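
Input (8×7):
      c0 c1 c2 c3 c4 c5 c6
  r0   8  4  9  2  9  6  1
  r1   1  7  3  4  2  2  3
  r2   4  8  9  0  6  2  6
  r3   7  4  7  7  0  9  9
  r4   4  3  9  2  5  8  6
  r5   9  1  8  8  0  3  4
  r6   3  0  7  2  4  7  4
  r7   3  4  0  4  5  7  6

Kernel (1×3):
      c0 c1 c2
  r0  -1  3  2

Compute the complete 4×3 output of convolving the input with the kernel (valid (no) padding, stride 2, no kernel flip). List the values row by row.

22 15 11
38 3 12
23 7 31
11 7 25

Output[0,0]: The receptive field on the input at this output position is [8 4 9]. Elementwise product with the kernel and sum: 8·-1 + 4·3 + 9·2.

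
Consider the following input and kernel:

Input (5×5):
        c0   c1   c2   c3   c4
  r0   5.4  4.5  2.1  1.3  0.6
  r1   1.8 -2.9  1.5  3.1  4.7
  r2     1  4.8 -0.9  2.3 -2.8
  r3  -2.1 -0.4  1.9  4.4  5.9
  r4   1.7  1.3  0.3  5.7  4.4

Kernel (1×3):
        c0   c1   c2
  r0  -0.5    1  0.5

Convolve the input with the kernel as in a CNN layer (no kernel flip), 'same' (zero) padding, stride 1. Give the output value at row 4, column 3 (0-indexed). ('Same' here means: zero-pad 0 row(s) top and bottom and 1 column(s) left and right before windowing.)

7.75

The receptive field on the zero-padded input at this output position is [0.3 5.7 4.4]. Elementwise product with the kernel and sum: 0.3·-0.5 + 5.7·1 + 4.4·0.5.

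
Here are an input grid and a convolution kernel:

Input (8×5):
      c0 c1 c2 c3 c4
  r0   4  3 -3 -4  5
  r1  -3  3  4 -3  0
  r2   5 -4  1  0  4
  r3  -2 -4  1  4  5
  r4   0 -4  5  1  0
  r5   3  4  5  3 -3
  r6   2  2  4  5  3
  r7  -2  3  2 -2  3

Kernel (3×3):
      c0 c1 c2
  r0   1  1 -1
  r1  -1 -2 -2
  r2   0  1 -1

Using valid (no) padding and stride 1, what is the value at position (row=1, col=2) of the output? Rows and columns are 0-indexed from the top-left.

The receptive field on the input at this output position is [4 -3 0 / 1 0 4 / 1 4 5]. Elementwise product with the kernel and sum: 4·1 + -3·1 + 0·-1 + 1·-1 + 0·-2 + 4·-2 + 4·1 + 5·-1.

-9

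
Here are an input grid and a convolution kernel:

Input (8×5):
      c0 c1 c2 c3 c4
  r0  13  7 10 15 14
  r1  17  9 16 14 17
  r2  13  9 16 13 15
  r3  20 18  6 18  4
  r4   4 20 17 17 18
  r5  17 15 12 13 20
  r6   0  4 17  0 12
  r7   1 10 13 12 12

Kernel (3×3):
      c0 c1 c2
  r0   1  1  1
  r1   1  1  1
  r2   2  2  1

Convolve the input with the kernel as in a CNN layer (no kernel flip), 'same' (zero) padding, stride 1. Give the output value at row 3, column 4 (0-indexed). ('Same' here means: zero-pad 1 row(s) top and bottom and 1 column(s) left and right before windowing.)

The receptive field on the zero-padded input at this output position is [13 15 0 / 18 4 0 / 17 18 0]. Elementwise product with the kernel and sum: 13·1 + 15·1 + 0·1 + 18·1 + 4·1 + 0·1 + 17·2 + 18·2 + 0·1.

120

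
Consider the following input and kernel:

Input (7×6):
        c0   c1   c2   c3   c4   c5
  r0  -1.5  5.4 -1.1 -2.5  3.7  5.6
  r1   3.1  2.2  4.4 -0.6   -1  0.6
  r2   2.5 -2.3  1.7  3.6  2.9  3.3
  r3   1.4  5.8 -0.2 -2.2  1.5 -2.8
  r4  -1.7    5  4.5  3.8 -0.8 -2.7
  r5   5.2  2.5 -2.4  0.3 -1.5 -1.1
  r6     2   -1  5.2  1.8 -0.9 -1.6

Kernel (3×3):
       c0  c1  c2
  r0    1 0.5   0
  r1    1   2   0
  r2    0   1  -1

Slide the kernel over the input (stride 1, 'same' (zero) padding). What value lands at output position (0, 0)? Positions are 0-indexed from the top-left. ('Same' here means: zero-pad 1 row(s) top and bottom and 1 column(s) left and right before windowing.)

The receptive field on the zero-padded input at this output position is [0 0 0 / 0 -1.5 5.4 / 0 3.1 2.2]. Elementwise product with the kernel and sum: 0·1 + 0·0.5 + 0·1 + -1.5·2 + 3.1·1 + 2.2·-1.

-2.1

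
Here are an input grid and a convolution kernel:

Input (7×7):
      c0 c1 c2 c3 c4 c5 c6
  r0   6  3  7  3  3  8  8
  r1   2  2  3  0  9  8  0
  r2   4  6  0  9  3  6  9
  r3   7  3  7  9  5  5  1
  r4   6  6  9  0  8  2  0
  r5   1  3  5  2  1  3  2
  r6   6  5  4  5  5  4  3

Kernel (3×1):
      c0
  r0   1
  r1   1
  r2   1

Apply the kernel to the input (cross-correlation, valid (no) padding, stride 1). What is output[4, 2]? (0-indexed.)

The receptive field on the input at this output position is [9 / 5 / 4]. Elementwise product with the kernel and sum: 9·1 + 5·1 + 4·1.

18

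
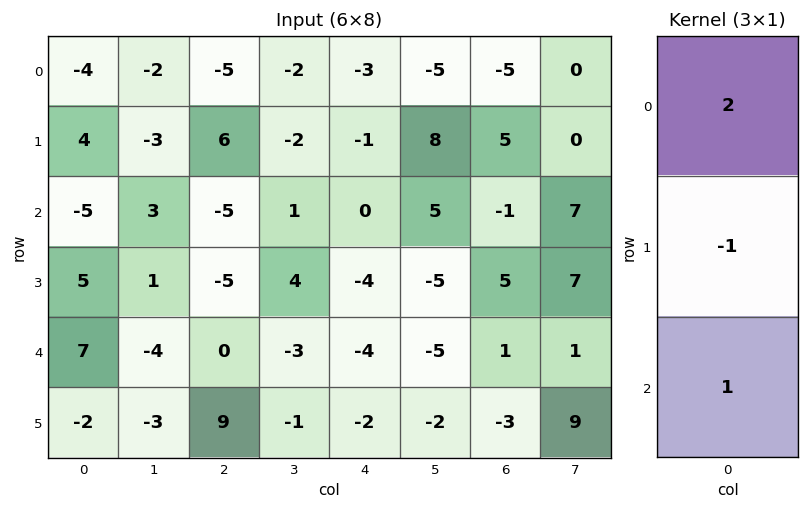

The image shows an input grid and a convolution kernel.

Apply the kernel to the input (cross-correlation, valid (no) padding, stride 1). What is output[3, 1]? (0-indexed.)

3

The receptive field on the input at this output position is [1 / -4 / -3]. Elementwise product with the kernel and sum: 1·2 + -4·-1 + -3·1.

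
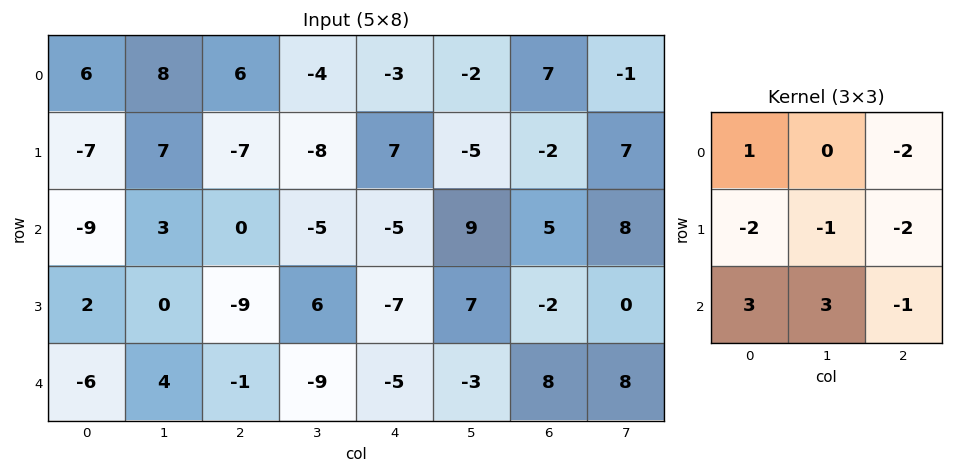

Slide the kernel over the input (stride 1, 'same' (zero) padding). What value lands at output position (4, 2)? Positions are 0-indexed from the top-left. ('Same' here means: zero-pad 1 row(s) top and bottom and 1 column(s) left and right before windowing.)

The receptive field on the zero-padded input at this output position is [0 -9 6 / 4 -1 -9 / 0 0 0]. Elementwise product with the kernel and sum: 0·1 + 6·-2 + 4·-2 + -1·-1 + -9·-2 + 0·3 + 0·3 + 0·-1.

-1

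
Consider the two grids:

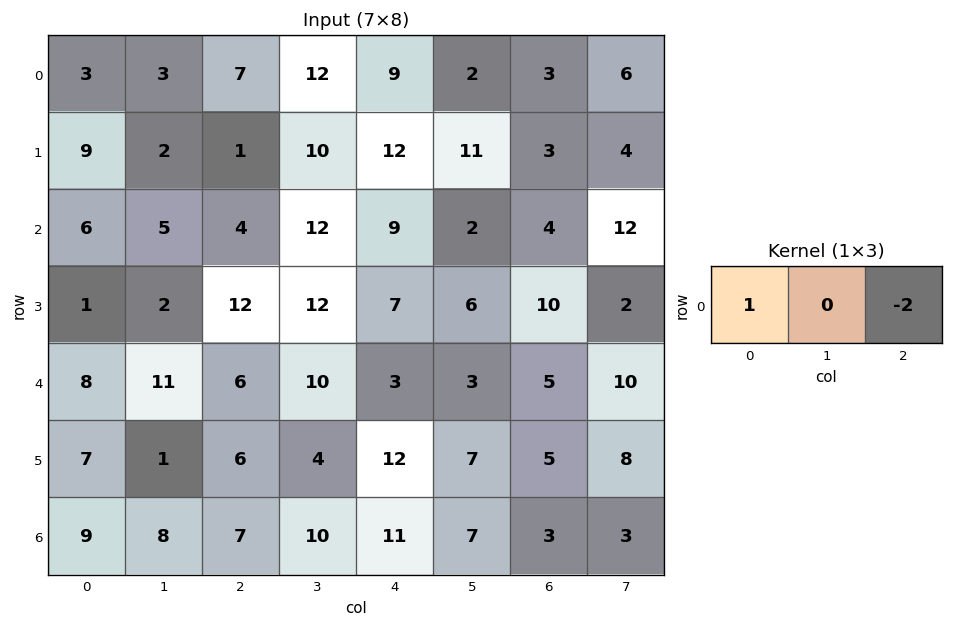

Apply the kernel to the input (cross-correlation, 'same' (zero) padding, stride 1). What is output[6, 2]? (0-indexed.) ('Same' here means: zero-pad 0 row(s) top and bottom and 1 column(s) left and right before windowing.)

The receptive field on the zero-padded input at this output position is [8 7 10]. Elementwise product with the kernel and sum: 8·1 + 10·-2.

-12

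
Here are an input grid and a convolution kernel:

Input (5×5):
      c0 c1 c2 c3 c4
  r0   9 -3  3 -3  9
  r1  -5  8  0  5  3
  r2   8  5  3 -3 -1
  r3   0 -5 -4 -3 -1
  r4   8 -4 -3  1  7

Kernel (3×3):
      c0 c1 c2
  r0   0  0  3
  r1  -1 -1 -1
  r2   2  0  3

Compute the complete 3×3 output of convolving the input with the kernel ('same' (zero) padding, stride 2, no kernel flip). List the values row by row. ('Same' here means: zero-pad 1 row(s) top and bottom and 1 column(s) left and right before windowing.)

Output[0,0]: The receptive field on the zero-padded input at this output position is [0 0 0 / 0 9 -3 / 0 -5 8]. Elementwise product with the kernel and sum: 0·3 + 0·-1 + 9·-1 + -3·-1 + 0·2 + 8·3.

18 34 4
-4 -9 -2
-19 -3 -8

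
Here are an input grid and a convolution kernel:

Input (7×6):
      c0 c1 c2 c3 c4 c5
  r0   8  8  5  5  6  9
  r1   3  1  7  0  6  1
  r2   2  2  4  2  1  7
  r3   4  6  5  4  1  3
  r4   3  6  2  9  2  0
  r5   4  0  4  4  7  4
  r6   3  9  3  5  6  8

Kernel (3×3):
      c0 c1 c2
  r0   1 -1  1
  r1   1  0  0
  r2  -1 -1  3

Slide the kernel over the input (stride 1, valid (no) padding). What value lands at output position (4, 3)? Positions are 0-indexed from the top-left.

24

The receptive field on the input at this output position is [9 2 0 / 4 7 4 / 5 6 8]. Elementwise product with the kernel and sum: 9·1 + 2·-1 + 0·1 + 4·1 + 5·-1 + 6·-1 + 8·3.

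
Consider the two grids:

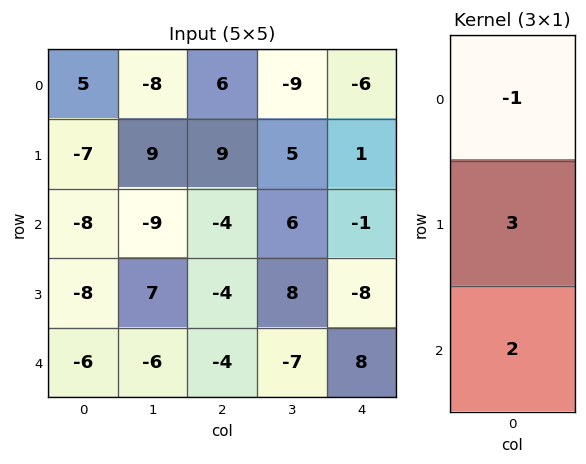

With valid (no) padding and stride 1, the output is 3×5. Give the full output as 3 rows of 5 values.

-42 17 13 36 7
-33 -22 -29 29 -20
-28 18 -16 4 -7

Output[0,0]: The receptive field on the input at this output position is [5 / -7 / -8]. Elementwise product with the kernel and sum: 5·-1 + -7·3 + -8·2.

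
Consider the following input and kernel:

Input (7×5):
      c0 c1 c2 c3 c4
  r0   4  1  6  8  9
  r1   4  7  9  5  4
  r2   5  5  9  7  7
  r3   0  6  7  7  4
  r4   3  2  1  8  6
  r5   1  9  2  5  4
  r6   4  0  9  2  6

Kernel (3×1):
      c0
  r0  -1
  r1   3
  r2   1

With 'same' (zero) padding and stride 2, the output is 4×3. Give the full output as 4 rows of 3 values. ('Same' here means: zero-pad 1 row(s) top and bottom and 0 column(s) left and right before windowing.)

Output[0,0]: The receptive field on the zero-padded input at this output position is [0 / 4 / 4]. Elementwise product with the kernel and sum: 0·-1 + 4·3 + 4·1.
Output[0,1]: The receptive field on the zero-padded input at this output position is [0 / 6 / 9]. Elementwise product with the kernel and sum: 0·-1 + 6·3 + 9·1.

16 27 31
11 25 21
10 -2 18
11 25 14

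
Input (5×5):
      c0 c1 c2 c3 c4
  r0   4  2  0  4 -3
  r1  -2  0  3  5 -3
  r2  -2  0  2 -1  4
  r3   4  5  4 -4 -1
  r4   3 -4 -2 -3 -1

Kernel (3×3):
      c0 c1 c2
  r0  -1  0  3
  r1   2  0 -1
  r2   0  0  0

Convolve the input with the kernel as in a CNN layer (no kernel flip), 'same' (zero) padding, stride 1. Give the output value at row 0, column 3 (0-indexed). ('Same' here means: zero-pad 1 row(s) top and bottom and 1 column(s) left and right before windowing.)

3

The receptive field on the zero-padded input at this output position is [0 0 0 / 0 4 -3 / 3 5 -3]. Elementwise product with the kernel and sum: 0·-1 + 0·3 + 0·2 + -3·-1.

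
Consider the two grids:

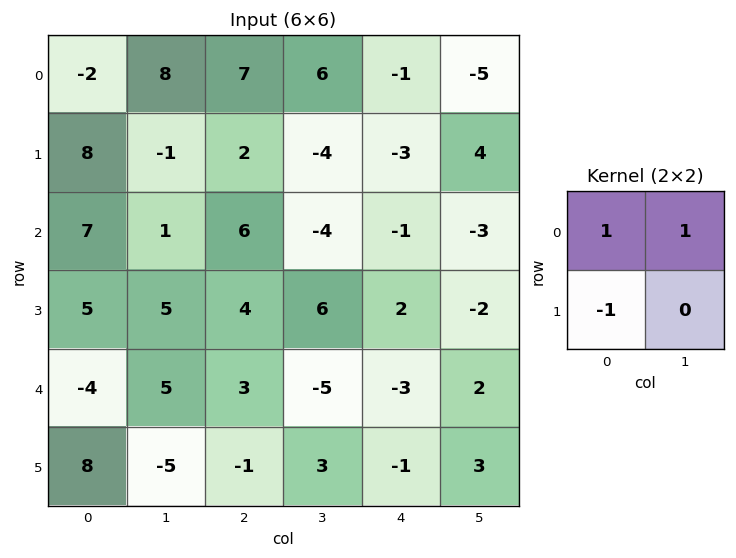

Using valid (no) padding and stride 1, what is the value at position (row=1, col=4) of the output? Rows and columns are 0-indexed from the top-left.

The receptive field on the input at this output position is [-3 4 / -1 -3]. Elementwise product with the kernel and sum: -3·1 + 4·1 + -1·-1.

2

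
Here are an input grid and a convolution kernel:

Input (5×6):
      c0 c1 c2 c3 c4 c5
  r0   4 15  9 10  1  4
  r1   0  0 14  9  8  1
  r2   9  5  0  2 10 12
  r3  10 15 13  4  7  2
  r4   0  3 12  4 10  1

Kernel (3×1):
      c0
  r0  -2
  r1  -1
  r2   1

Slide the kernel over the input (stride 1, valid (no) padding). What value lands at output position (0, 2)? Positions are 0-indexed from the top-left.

The receptive field on the input at this output position is [9 / 14 / 0]. Elementwise product with the kernel and sum: 9·-2 + 14·-1 + 0·1.

-32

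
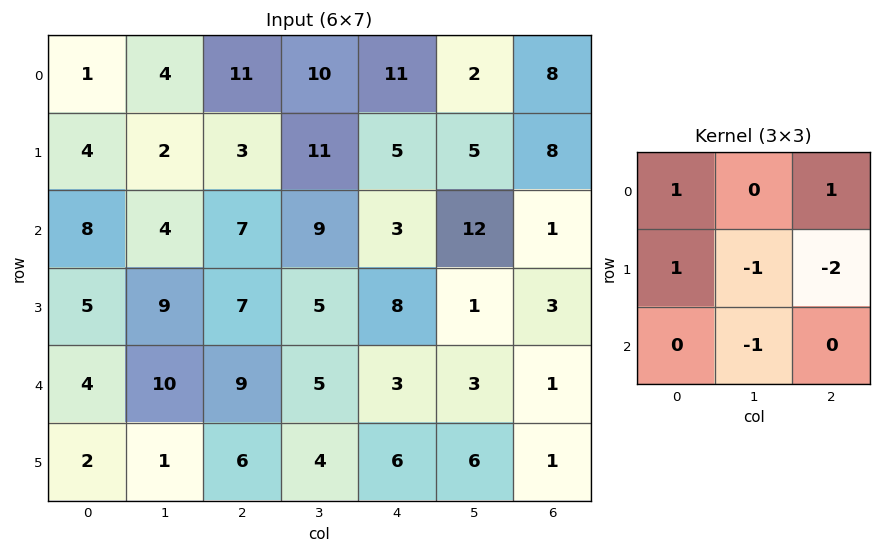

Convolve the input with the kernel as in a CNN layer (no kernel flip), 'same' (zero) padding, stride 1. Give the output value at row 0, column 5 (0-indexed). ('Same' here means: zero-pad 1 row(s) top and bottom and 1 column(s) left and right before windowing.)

-12

The receptive field on the zero-padded input at this output position is [0 0 0 / 11 2 8 / 5 5 8]. Elementwise product with the kernel and sum: 0·1 + 0·1 + 11·1 + 2·-1 + 8·-2 + 5·-1.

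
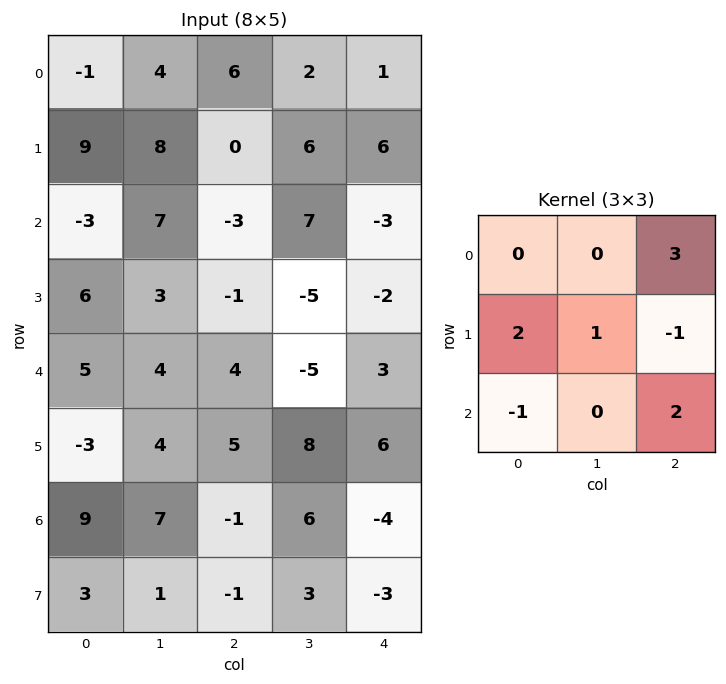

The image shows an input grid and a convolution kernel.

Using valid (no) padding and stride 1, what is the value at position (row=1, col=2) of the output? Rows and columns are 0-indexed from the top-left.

The receptive field on the input at this output position is [0 6 6 / -3 7 -3 / -1 -5 -2]. Elementwise product with the kernel and sum: 6·3 + -3·2 + 7·1 + -3·-1 + -1·-1 + -2·2.

19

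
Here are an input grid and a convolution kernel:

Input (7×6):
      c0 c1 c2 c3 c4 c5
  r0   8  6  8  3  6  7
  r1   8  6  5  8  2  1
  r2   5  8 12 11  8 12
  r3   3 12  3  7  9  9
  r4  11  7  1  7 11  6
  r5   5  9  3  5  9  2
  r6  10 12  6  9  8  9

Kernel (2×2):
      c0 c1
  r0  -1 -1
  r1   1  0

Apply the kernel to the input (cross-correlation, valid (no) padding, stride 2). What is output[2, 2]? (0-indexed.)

The receptive field on the input at this output position is [11 6 / 9 2]. Elementwise product with the kernel and sum: 11·-1 + 6·-1 + 9·1.

-8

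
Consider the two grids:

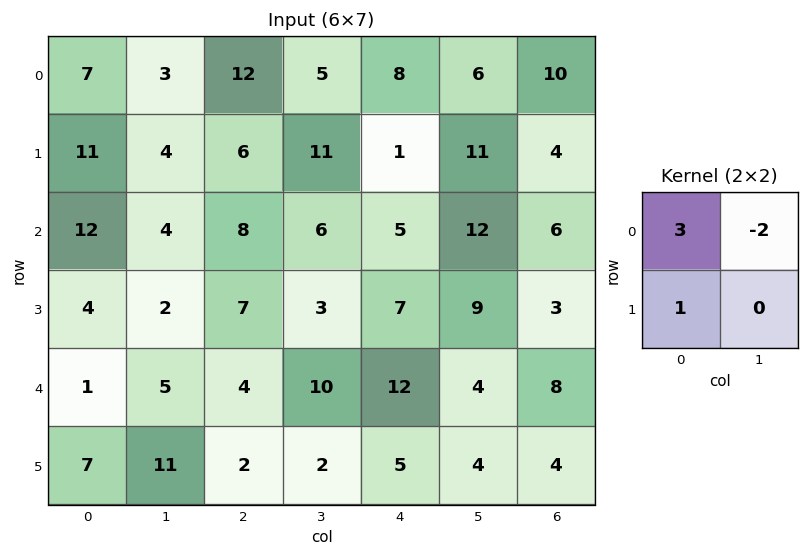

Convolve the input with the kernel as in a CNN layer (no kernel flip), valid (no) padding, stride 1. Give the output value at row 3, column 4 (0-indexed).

The receptive field on the input at this output position is [7 9 / 12 4]. Elementwise product with the kernel and sum: 7·3 + 9·-2 + 12·1.

15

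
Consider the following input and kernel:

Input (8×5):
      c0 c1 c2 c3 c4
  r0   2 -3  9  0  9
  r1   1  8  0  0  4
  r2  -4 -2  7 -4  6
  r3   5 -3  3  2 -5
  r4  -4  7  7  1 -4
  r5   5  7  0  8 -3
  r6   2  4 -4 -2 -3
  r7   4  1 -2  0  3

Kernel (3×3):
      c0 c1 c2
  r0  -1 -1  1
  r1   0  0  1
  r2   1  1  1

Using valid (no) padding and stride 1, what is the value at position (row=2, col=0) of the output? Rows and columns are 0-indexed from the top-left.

26

The receptive field on the input at this output position is [-4 -2 7 / 5 -3 3 / -4 7 7]. Elementwise product with the kernel and sum: -4·-1 + -2·-1 + 7·1 + 3·1 + -4·1 + 7·1 + 7·1.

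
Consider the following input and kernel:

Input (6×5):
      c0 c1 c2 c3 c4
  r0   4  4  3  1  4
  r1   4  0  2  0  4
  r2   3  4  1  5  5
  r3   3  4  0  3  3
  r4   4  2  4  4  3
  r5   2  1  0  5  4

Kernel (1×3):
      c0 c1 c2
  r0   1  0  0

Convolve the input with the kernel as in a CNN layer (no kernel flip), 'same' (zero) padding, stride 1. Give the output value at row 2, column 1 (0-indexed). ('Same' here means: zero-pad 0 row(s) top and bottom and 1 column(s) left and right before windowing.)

3

The receptive field on the zero-padded input at this output position is [3 4 1]. Elementwise product with the kernel and sum: 3·1.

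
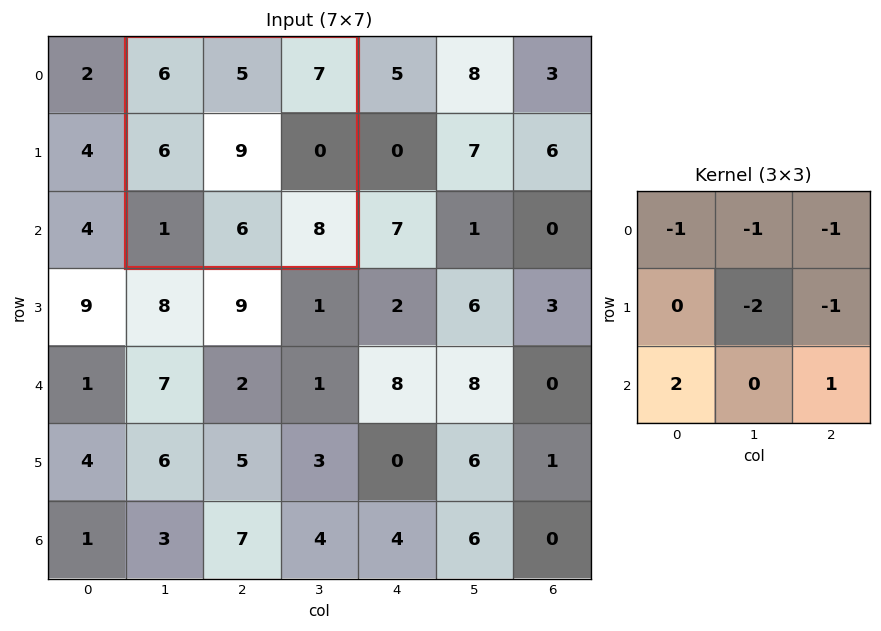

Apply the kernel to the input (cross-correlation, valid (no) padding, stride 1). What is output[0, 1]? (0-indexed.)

The receptive field on the input at this output position is [6 5 7 / 6 9 0 / 1 6 8]. Elementwise product with the kernel and sum: 6·-1 + 5·-1 + 7·-1 + 9·-2 + 0·-1 + 1·2 + 8·1.

-26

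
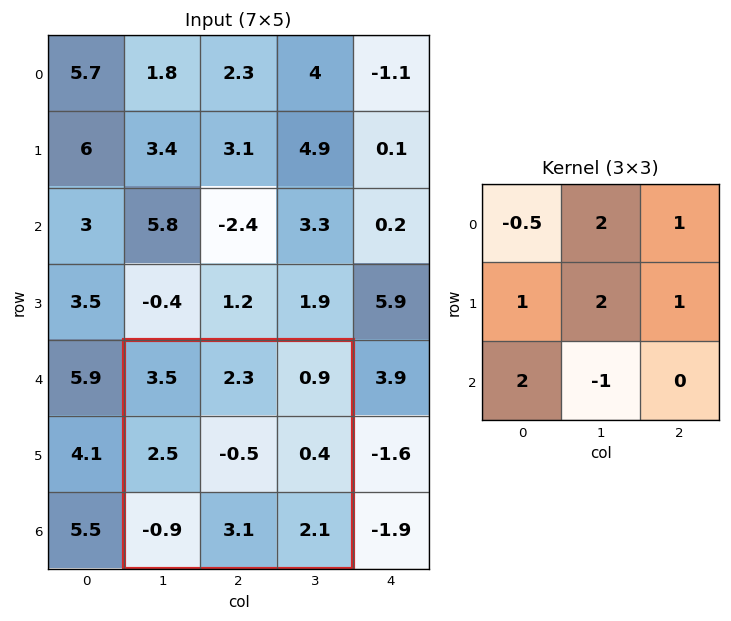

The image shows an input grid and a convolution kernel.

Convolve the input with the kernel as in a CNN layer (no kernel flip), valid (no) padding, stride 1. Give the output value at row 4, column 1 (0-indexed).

0.75

The receptive field on the input at this output position is [3.5 2.3 0.9 / 2.5 -0.5 0.4 / -0.9 3.1 2.1]. Elementwise product with the kernel and sum: 3.5·-0.5 + 2.3·2 + 0.9·1 + 2.5·1 + -0.5·2 + 0.4·1 + -0.9·2 + 3.1·-1.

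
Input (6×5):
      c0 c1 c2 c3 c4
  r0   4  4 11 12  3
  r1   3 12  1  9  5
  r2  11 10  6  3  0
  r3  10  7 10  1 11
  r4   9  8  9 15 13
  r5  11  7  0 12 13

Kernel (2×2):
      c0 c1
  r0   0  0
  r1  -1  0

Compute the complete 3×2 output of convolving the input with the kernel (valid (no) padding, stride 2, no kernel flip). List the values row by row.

-3 -1
-10 -10
-11 0

Output[0,0]: The receptive field on the input at this output position is [4 4 / 3 12]. Elementwise product with the kernel and sum: 3·-1.
Output[0,1]: The receptive field on the input at this output position is [11 12 / 1 9]. Elementwise product with the kernel and sum: 1·-1.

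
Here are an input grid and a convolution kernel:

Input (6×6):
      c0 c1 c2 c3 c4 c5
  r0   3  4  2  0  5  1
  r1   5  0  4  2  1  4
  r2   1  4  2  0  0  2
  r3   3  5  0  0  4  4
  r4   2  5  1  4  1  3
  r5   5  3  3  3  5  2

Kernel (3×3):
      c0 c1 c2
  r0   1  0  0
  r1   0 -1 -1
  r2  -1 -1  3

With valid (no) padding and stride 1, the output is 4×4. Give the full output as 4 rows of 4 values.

Output[0,0]: The receptive field on the input at this output position is [3 4 2 / 5 0 4 / 1 4 2]. Elementwise product with the kernel and sum: 3·1 + 0·-1 + 4·-1 + 1·-1 + 4·-1 + 2·3.
Output[0,1]: The receptive field on the input at this output position is [4 2 0 / 0 4 2 / 4 2 0]. Elementwise product with the kernel and sum: 4·1 + 4·-1 + 2·-1 + 4·-1 + 2·-1 + 0·3.

0 -8 -3 1
-9 -7 16 8
-8 10 -4 -4
-2 3 4 -6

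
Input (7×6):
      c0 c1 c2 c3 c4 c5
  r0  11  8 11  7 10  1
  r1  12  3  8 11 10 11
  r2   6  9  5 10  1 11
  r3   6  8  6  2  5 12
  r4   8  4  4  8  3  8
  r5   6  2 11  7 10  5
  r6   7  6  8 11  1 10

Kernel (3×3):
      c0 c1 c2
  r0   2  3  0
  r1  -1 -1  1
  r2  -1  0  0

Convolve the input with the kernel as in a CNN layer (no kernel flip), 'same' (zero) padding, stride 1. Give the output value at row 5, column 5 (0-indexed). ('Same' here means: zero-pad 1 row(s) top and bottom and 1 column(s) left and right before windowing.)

14

The receptive field on the zero-padded input at this output position is [3 8 0 / 10 5 0 / 1 10 0]. Elementwise product with the kernel and sum: 3·2 + 8·3 + 10·-1 + 5·-1 + 0·1 + 1·-1.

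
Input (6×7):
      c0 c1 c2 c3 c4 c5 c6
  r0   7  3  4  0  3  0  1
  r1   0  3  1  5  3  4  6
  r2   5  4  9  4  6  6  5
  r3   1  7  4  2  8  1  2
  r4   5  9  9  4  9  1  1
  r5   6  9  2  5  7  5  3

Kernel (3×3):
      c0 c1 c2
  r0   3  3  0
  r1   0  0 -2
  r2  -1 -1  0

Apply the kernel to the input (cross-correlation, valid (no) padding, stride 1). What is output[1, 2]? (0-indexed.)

0

The receptive field on the input at this output position is [1 5 3 / 9 4 6 / 4 2 8]. Elementwise product with the kernel and sum: 1·3 + 5·3 + 6·-2 + 4·-1 + 2·-1.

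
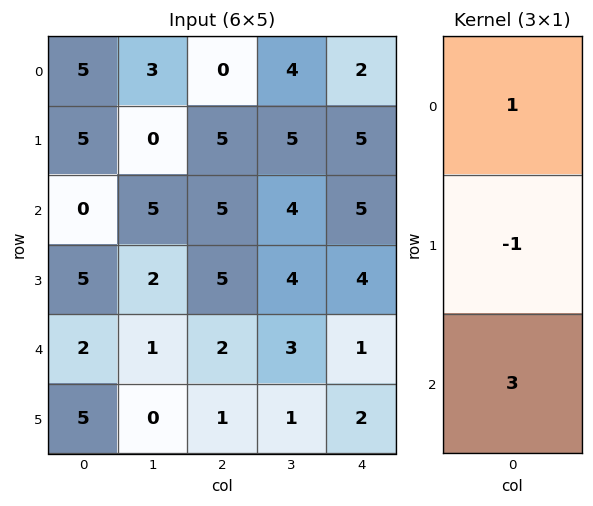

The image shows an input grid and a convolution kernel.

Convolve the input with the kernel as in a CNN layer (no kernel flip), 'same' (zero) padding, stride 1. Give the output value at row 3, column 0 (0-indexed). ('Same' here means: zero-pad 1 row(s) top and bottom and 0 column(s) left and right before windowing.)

The receptive field on the zero-padded input at this output position is [0 / 5 / 2]. Elementwise product with the kernel and sum: 0·1 + 5·-1 + 2·3.

1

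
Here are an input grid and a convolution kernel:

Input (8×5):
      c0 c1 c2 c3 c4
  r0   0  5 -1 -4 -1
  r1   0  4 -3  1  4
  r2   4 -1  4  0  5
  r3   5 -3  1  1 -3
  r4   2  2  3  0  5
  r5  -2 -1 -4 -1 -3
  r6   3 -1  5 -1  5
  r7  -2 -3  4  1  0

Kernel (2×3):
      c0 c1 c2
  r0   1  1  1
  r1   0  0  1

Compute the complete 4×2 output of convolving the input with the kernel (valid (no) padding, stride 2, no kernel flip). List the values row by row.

Output[0,0]: The receptive field on the input at this output position is [0 5 -1 / 0 4 -3]. Elementwise product with the kernel and sum: 0·1 + 5·1 + -1·1 + -3·1.
Output[0,1]: The receptive field on the input at this output position is [-1 -4 -1 / -3 1 4]. Elementwise product with the kernel and sum: -1·1 + -4·1 + -1·1 + 4·1.

1 -2
8 6
3 5
11 9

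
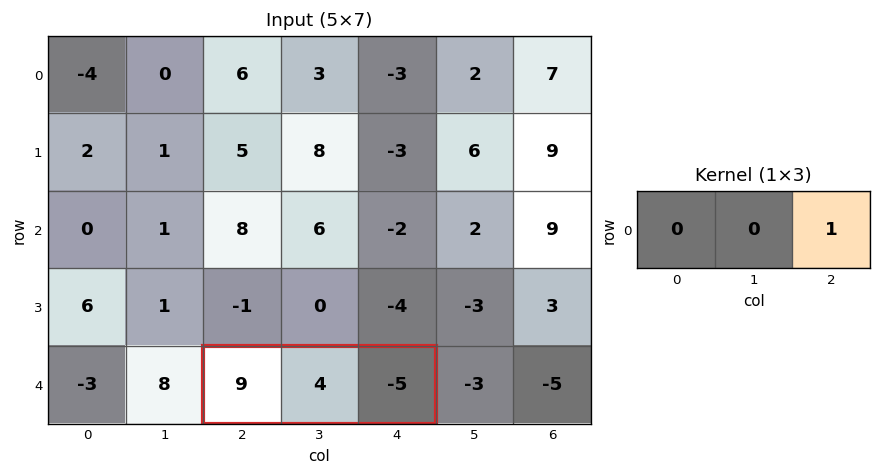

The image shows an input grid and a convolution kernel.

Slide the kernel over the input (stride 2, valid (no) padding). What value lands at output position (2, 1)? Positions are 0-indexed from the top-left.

The receptive field on the input at this output position is [9 4 -5]. Elementwise product with the kernel and sum: -5·1.

-5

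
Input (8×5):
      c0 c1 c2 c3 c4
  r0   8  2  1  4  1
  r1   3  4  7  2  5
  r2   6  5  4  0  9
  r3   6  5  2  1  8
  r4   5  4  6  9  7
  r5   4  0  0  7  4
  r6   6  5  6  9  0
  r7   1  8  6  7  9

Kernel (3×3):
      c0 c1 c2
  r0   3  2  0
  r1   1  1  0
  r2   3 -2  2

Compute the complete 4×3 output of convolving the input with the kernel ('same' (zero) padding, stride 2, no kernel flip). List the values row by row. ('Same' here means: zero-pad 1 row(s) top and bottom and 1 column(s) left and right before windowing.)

Output[0,0]: The receptive field on the zero-padded input at this output position is [0 0 0 / 0 8 2 / 0 3 4]. Elementwise product with the kernel and sum: 0·3 + 0·2 + 0·1 + 8·1 + 0·3 + 3·-2 + 4·2.

10 5 1
10 48 12
9 43 48
28 37 41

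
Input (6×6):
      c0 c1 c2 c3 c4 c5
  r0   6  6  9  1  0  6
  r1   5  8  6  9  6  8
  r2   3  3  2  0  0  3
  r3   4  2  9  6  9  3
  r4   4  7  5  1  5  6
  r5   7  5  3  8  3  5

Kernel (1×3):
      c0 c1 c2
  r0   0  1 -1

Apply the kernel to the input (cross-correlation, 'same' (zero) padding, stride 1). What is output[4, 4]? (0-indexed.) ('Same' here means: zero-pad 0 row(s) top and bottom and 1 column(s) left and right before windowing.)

-1

The receptive field on the zero-padded input at this output position is [1 5 6]. Elementwise product with the kernel and sum: 5·1 + 6·-1.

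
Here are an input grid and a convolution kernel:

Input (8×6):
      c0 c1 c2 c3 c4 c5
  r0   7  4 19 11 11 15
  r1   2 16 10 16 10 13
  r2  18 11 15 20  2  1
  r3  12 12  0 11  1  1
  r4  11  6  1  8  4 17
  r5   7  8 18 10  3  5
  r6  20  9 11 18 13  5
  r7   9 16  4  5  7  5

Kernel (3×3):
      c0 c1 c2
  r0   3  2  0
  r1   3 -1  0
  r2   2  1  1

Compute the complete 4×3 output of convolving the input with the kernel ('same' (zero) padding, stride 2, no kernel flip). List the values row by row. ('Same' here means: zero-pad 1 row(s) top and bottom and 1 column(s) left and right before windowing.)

Output[0,0]: The receptive field on the zero-padded input at this output position is [0 0 0 / 0 7 4 / 0 2 16]. Elementwise product with the kernel and sum: 0·3 + 0·2 + 0·3 + 7·-1 + 0·2 + 2·1 + 16·1.

11 51 77
10 121 150
28 97 83
19 117 99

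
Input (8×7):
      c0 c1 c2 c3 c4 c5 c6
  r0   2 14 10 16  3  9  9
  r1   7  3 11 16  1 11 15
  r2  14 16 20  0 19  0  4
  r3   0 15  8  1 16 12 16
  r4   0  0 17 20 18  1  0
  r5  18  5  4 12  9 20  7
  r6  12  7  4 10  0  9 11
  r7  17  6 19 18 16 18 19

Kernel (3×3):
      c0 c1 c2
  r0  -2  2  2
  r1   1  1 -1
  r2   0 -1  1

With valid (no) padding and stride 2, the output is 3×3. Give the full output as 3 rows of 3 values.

47 63 31
68 -11 -19
50 39 -10

Output[0,0]: The receptive field on the input at this output position is [2 14 10 / 7 3 11 / 14 16 20]. Elementwise product with the kernel and sum: 2·-2 + 14·2 + 10·2 + 7·1 + 3·1 + 11·-1 + 16·-1 + 20·1.
Output[0,1]: The receptive field on the input at this output position is [10 16 3 / 11 16 1 / 20 0 19]. Elementwise product with the kernel and sum: 10·-2 + 16·2 + 3·2 + 11·1 + 16·1 + 1·-1 + 0·-1 + 19·1.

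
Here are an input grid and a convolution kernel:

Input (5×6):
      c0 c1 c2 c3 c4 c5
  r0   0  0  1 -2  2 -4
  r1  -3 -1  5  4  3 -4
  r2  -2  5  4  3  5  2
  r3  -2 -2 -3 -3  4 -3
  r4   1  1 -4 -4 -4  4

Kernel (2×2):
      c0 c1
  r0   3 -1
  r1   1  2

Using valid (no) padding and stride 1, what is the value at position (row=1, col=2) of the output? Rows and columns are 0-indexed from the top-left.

21

The receptive field on the input at this output position is [5 4 / 4 3]. Elementwise product with the kernel and sum: 5·3 + 4·-1 + 4·1 + 3·2.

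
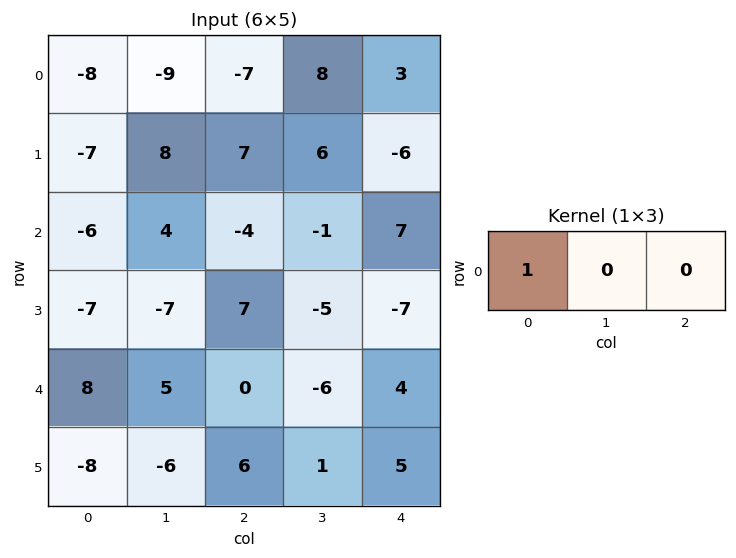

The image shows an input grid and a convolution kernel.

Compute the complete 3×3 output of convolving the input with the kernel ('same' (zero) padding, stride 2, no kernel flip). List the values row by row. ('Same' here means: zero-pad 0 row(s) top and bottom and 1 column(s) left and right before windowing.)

Output[0,0]: The receptive field on the zero-padded input at this output position is [0 -8 -9]. Elementwise product with the kernel and sum: 0·1.
Output[0,1]: The receptive field on the zero-padded input at this output position is [-9 -7 8]. Elementwise product with the kernel and sum: -9·1.

0 -9 8
0 4 -1
0 5 -6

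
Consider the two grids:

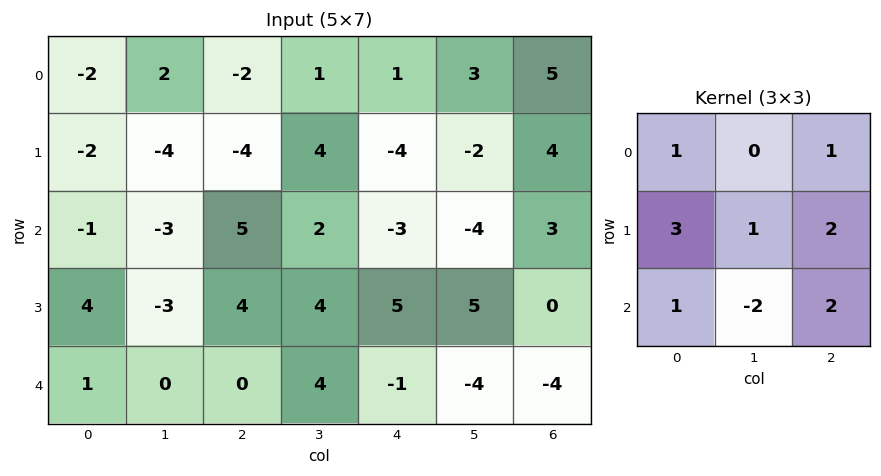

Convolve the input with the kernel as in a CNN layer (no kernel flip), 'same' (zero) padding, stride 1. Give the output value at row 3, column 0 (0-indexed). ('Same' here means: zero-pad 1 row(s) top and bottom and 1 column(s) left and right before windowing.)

-7

The receptive field on the zero-padded input at this output position is [0 -1 -3 / 0 4 -3 / 0 1 0]. Elementwise product with the kernel and sum: 0·1 + -3·1 + 0·3 + 4·1 + -3·2 + 0·1 + 1·-2 + 0·2.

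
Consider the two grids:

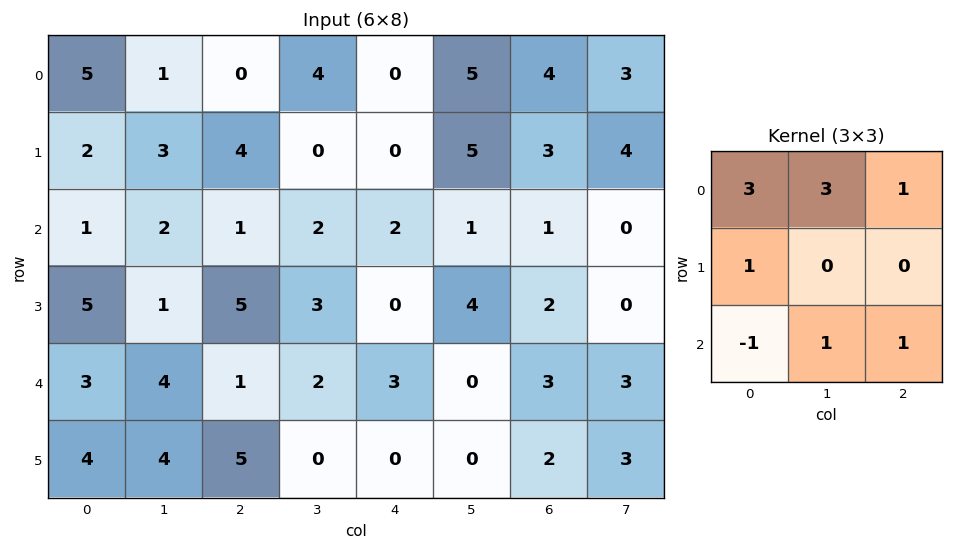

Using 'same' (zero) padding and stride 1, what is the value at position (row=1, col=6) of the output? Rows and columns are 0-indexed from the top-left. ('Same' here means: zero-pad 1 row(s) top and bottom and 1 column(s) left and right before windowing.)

35

The receptive field on the zero-padded input at this output position is [5 4 3 / 5 3 4 / 1 1 0]. Elementwise product with the kernel and sum: 5·3 + 4·3 + 3·1 + 5·1 + 1·-1 + 1·1 + 0·1.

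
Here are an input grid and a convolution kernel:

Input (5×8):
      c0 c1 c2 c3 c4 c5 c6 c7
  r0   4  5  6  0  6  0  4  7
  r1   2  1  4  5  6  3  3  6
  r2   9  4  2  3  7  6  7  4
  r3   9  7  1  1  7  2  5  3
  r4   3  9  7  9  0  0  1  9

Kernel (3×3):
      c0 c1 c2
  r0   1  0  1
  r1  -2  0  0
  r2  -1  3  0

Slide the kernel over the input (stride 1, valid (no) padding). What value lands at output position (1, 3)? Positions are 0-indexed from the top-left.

The receptive field on the input at this output position is [5 6 3 / 3 7 6 / 1 7 2]. Elementwise product with the kernel and sum: 5·1 + 3·1 + 3·-2 + 1·-1 + 7·3.

22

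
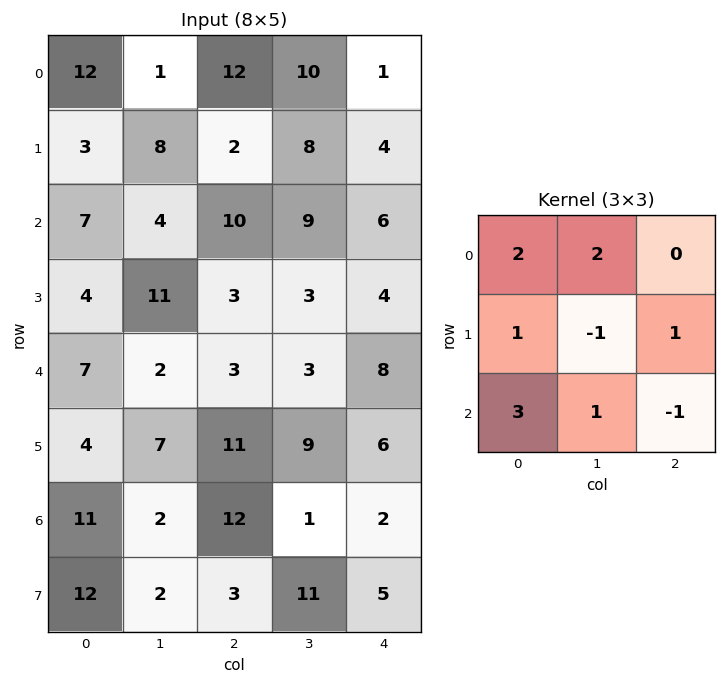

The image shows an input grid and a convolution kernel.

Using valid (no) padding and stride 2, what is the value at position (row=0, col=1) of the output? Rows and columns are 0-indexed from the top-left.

75

The receptive field on the input at this output position is [12 10 1 / 2 8 4 / 10 9 6]. Elementwise product with the kernel and sum: 12·2 + 10·2 + 2·1 + 8·-1 + 4·1 + 10·3 + 9·1 + 6·-1.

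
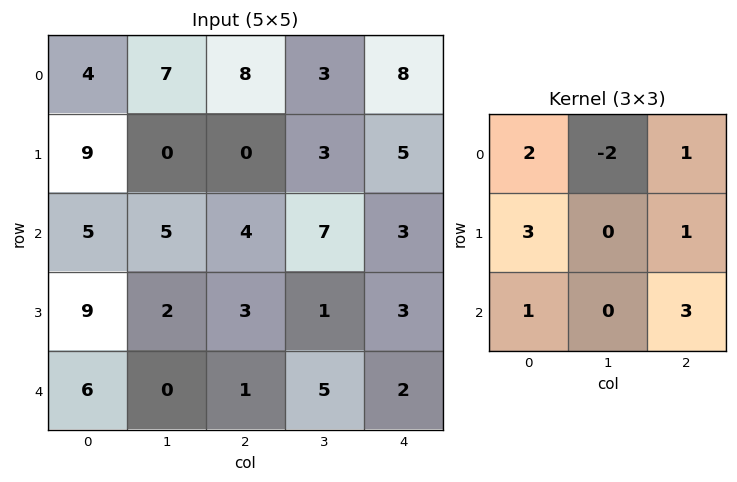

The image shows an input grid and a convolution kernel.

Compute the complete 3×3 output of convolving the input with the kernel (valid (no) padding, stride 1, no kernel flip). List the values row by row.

Output[0,0]: The receptive field on the input at this output position is [4 7 8 / 9 0 0 / 5 5 4]. Elementwise product with the kernel and sum: 4·2 + 7·-2 + 8·1 + 9·3 + 0·1 + 5·1 + 4·3.

46 30 36
55 30 26
43 31 16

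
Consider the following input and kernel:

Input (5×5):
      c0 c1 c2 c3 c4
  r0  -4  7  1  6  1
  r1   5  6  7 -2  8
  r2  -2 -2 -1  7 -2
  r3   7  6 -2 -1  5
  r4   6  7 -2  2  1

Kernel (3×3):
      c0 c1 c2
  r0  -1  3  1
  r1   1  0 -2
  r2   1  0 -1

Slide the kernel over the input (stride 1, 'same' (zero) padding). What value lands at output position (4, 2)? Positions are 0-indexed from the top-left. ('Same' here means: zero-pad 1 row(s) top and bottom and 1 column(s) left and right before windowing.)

-10

The receptive field on the zero-padded input at this output position is [6 -2 -1 / 7 -2 2 / 0 0 0]. Elementwise product with the kernel and sum: 6·-1 + -2·3 + -1·1 + 7·1 + 2·-2 + 0·1 + 0·-1.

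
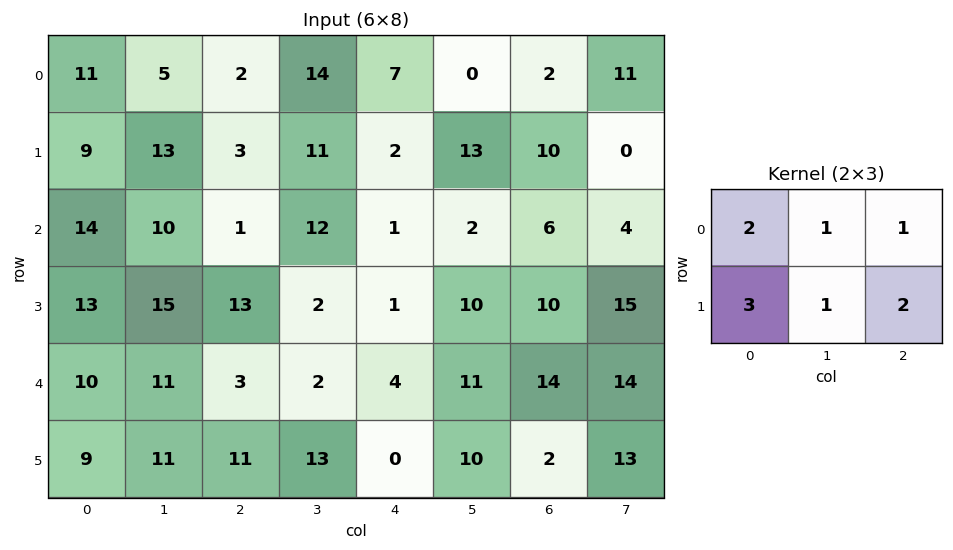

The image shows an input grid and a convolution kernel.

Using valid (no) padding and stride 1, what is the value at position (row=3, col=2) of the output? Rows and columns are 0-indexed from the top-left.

The receptive field on the input at this output position is [13 2 1 / 3 2 4]. Elementwise product with the kernel and sum: 13·2 + 2·1 + 1·1 + 3·3 + 2·1 + 4·2.

48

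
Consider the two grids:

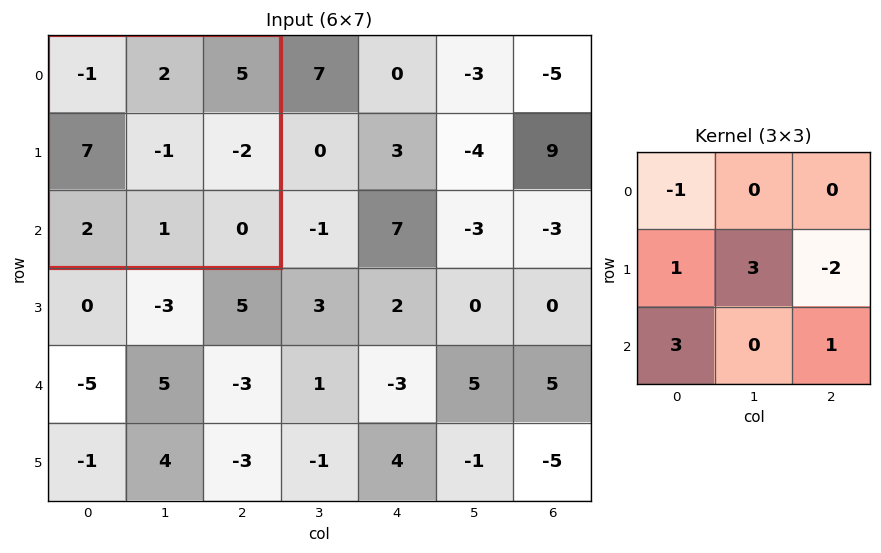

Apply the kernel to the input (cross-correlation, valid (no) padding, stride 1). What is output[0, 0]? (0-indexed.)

15

The receptive field on the input at this output position is [-1 2 5 / 7 -1 -2 / 2 1 0]. Elementwise product with the kernel and sum: -1·-1 + 7·1 + -1·3 + -2·-2 + 2·3 + 0·1.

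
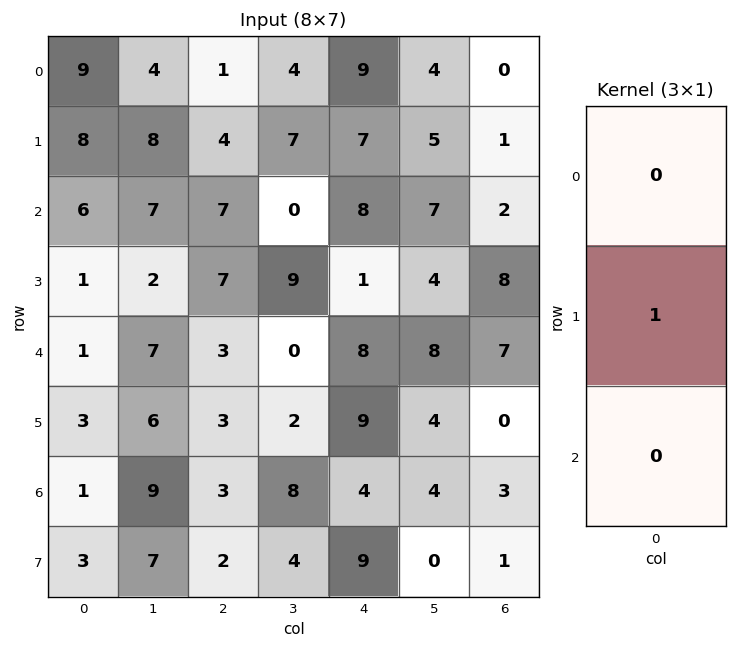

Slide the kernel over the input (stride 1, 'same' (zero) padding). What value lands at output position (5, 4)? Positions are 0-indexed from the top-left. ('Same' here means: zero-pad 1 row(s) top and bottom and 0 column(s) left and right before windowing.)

9

The receptive field on the zero-padded input at this output position is [8 / 9 / 4]. Elementwise product with the kernel and sum: 9·1.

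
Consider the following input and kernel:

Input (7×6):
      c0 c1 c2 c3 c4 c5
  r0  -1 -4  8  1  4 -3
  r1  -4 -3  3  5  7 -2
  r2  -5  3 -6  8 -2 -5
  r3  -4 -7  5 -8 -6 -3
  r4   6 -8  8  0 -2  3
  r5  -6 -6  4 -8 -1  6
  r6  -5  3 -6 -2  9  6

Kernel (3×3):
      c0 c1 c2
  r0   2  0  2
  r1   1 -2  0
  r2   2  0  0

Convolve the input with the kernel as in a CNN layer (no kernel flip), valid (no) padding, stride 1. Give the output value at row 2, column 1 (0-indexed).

The receptive field on the input at this output position is [3 -6 8 / -7 5 -8 / -8 8 0]. Elementwise product with the kernel and sum: 3·2 + 8·2 + -7·1 + 5·-2 + -8·2.

-11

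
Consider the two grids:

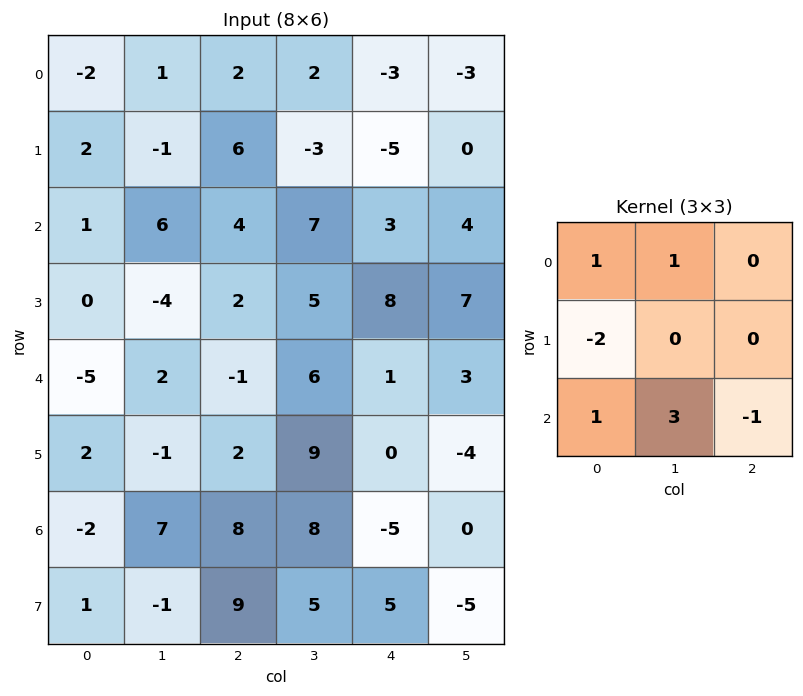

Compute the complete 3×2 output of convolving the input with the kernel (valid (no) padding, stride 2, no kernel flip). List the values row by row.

10 14
9 23
4 38

Output[0,0]: The receptive field on the input at this output position is [-2 1 2 / 2 -1 6 / 1 6 4]. Elementwise product with the kernel and sum: -2·1 + 1·1 + 2·-2 + 1·1 + 6·3 + 4·-1.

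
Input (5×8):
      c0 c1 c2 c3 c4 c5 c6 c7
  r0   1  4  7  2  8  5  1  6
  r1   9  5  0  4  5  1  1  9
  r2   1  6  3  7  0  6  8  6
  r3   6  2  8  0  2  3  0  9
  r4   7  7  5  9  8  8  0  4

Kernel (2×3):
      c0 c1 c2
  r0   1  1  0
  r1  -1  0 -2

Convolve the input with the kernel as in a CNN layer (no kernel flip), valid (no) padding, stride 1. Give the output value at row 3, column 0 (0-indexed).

-9

The receptive field on the input at this output position is [6 2 8 / 7 7 5]. Elementwise product with the kernel and sum: 6·1 + 2·1 + 7·-1 + 5·-2.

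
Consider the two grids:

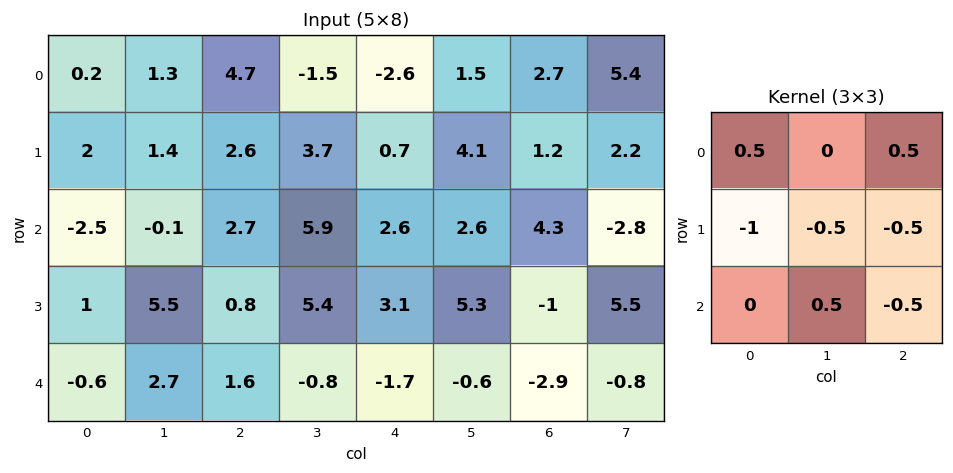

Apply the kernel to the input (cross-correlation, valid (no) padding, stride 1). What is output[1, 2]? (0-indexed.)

The receptive field on the input at this output position is [2.6 3.7 0.7 / 2.7 5.9 2.6 / 0.8 5.4 3.1]. Elementwise product with the kernel and sum: 2.6·0.5 + 0.7·0.5 + 2.7·-1 + 5.9·-0.5 + 2.6·-0.5 + 5.4·0.5 + 3.1·-0.5.

-4.15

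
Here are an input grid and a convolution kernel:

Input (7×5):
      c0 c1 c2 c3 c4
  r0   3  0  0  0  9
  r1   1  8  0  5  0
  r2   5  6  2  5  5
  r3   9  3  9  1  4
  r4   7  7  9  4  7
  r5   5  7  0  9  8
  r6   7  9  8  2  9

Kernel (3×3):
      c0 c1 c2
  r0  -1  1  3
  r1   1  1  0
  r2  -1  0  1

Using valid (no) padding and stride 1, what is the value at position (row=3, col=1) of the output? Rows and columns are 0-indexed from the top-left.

The receptive field on the input at this output position is [3 9 1 / 7 9 4 / 7 0 9]. Elementwise product with the kernel and sum: 3·-1 + 9·1 + 1·3 + 7·1 + 9·1 + 7·-1 + 9·1.

27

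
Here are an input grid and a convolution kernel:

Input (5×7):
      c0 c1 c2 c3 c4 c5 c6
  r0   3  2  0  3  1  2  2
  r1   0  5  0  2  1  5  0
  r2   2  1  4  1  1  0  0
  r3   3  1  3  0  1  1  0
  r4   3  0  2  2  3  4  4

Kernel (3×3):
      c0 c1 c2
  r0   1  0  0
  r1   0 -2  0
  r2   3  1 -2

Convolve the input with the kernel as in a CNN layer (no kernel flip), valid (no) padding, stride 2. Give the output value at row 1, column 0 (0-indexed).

The receptive field on the input at this output position is [2 1 4 / 3 1 3 / 3 0 2]. Elementwise product with the kernel and sum: 2·1 + 1·-2 + 3·3 + 0·1 + 2·-2.

5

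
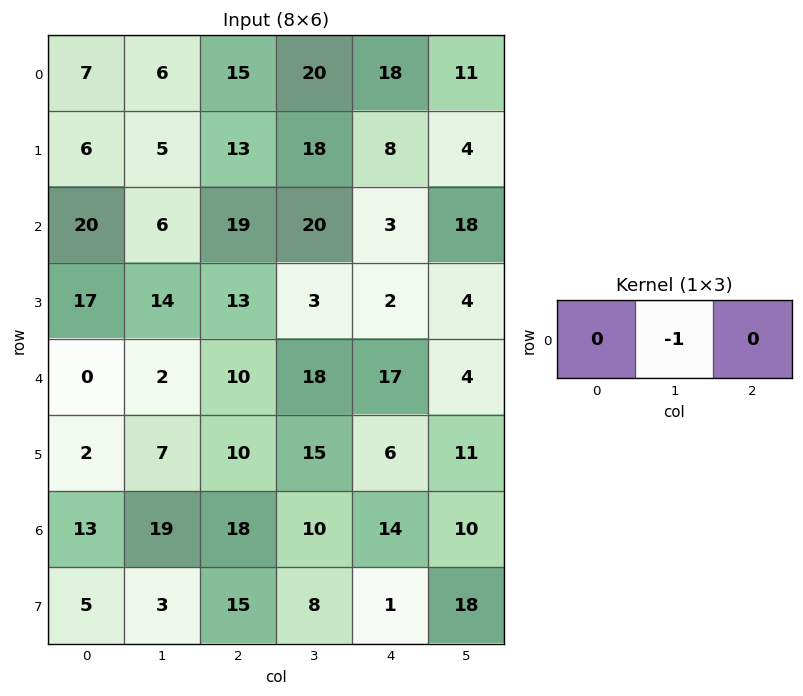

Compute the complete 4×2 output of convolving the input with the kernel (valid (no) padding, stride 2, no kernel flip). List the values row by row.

Output[0,0]: The receptive field on the input at this output position is [7 6 15]. Elementwise product with the kernel and sum: 6·-1.

-6 -20
-6 -20
-2 -18
-19 -10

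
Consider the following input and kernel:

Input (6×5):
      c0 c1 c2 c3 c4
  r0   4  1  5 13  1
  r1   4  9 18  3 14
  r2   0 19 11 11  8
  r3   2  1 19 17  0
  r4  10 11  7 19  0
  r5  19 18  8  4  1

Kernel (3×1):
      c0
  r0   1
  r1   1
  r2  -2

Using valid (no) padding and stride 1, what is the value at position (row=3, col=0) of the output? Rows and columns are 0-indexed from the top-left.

-26

The receptive field on the input at this output position is [2 / 10 / 19]. Elementwise product with the kernel and sum: 2·1 + 10·1 + 19·-2.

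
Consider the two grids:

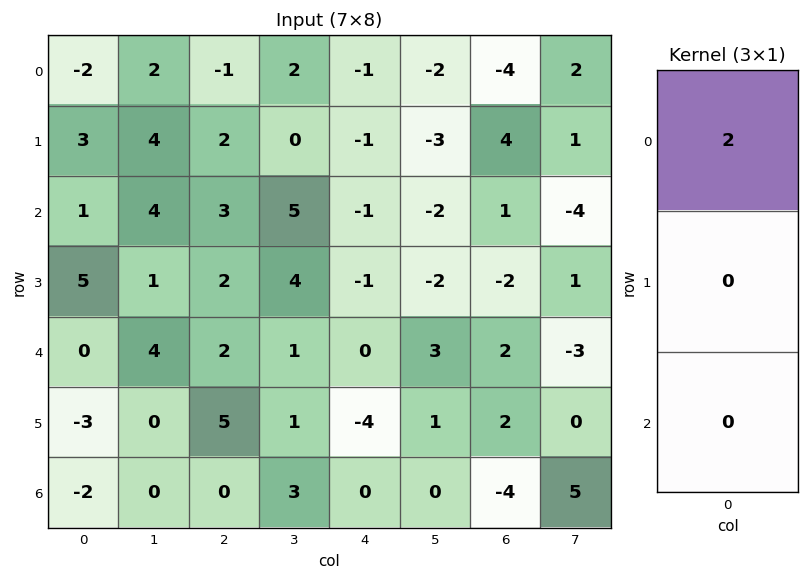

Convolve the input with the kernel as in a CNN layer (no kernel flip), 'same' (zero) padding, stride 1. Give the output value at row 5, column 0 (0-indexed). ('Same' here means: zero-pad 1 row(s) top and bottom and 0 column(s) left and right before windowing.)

The receptive field on the zero-padded input at this output position is [0 / -3 / -2]. Elementwise product with the kernel and sum: 0·2.

0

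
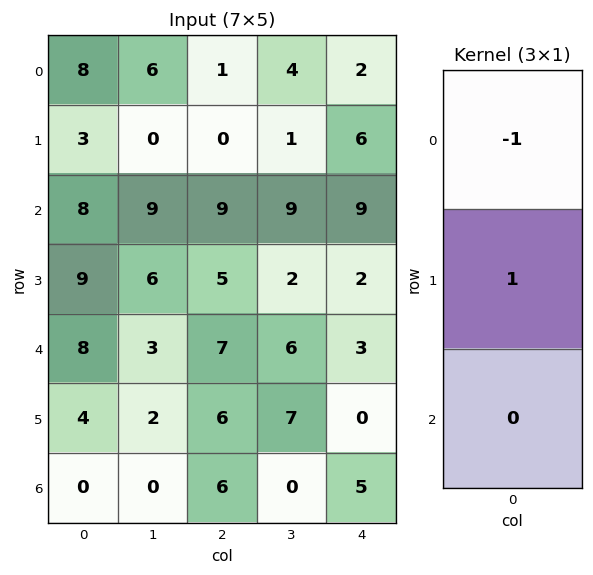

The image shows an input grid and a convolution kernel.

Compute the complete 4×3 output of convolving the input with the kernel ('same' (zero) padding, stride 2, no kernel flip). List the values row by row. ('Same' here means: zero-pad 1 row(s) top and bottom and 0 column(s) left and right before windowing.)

8 1 2
5 9 3
-1 2 1
-4 0 5

Output[0,0]: The receptive field on the zero-padded input at this output position is [0 / 8 / 3]. Elementwise product with the kernel and sum: 0·-1 + 8·1.
Output[0,1]: The receptive field on the zero-padded input at this output position is [0 / 1 / 0]. Elementwise product with the kernel and sum: 0·-1 + 1·1.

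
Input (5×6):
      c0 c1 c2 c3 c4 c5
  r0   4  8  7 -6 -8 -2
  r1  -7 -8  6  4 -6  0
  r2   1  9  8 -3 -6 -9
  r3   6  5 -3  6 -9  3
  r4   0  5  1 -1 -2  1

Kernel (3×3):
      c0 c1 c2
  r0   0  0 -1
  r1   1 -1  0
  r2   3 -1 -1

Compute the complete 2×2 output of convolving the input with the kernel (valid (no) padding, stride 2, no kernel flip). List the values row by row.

-20 43
-13 3

Output[0,0]: The receptive field on the input at this output position is [4 8 7 / -7 -8 6 / 1 9 8]. Elementwise product with the kernel and sum: 7·-1 + -7·1 + -8·-1 + 1·3 + 9·-1 + 8·-1.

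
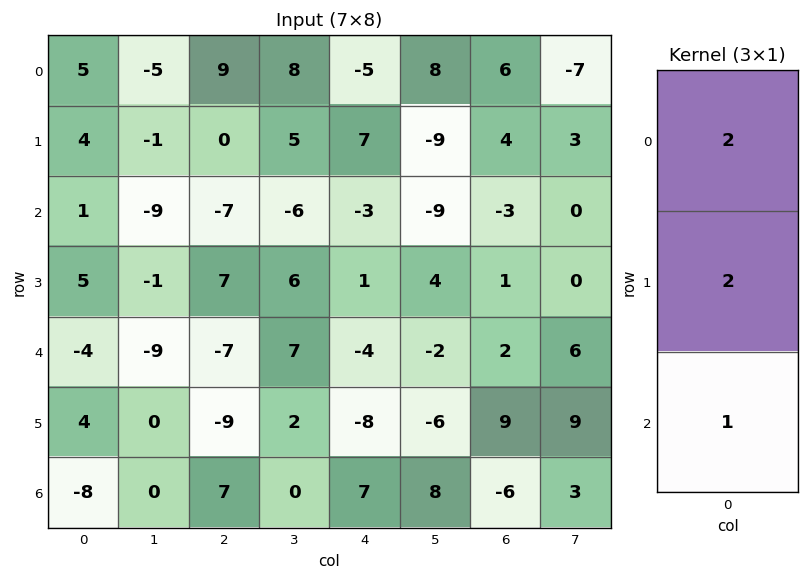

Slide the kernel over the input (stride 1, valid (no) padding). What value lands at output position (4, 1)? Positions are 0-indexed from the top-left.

-18

The receptive field on the input at this output position is [-9 / 0 / 0]. Elementwise product with the kernel and sum: -9·2 + 0·2 + 0·1.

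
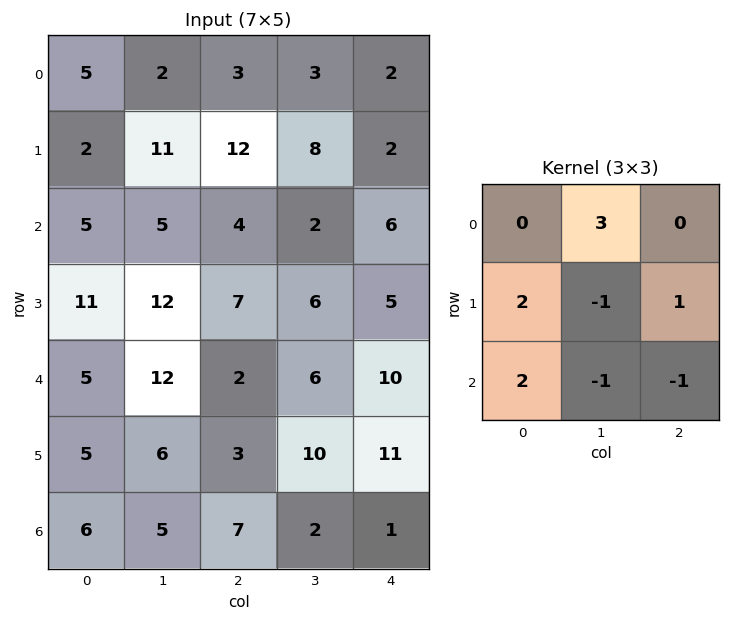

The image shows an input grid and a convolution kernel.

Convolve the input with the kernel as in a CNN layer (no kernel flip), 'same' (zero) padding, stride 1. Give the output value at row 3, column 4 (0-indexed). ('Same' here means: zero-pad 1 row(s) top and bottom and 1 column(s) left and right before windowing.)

The receptive field on the zero-padded input at this output position is [2 6 0 / 6 5 0 / 6 10 0]. Elementwise product with the kernel and sum: 6·3 + 6·2 + 5·-1 + 0·1 + 6·2 + 10·-1 + 0·-1.

27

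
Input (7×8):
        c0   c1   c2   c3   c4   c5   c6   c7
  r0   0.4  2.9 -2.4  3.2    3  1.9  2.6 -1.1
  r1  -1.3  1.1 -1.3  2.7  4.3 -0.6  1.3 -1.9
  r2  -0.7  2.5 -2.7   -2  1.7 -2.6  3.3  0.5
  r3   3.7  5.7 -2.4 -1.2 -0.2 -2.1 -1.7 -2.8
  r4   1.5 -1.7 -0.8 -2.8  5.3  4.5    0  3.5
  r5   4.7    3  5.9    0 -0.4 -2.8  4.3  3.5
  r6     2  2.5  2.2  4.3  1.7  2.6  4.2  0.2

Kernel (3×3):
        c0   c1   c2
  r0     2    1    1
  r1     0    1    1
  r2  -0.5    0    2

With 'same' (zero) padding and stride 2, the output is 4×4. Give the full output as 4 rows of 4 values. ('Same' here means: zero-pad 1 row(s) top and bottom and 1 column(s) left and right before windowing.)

5.5 5.65 2.35 -2
13 -6.35 4.6 -2.55
15.2 2.7 -0.5 3.2
12.2 18.4 1.1 6.6

Output[0,0]: The receptive field on the zero-padded input at this output position is [0 0 0 / 0 0.4 2.9 / 0 -1.3 1.1]. Elementwise product with the kernel and sum: 0·2 + 0·1 + 0·1 + 0.4·1 + 2.9·1 + 0·-0.5 + 1.1·2.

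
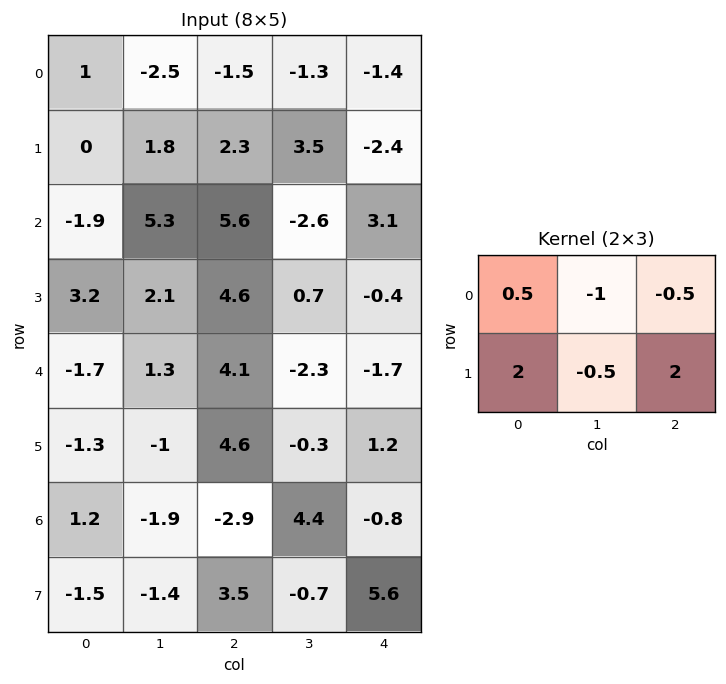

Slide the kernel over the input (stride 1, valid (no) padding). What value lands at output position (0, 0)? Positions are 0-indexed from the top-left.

7.45

The receptive field on the input at this output position is [1 -2.5 -1.5 / 0 1.8 2.3]. Elementwise product with the kernel and sum: 1·0.5 + -2.5·-1 + -1.5·-0.5 + 0·2 + 1.8·-0.5 + 2.3·2.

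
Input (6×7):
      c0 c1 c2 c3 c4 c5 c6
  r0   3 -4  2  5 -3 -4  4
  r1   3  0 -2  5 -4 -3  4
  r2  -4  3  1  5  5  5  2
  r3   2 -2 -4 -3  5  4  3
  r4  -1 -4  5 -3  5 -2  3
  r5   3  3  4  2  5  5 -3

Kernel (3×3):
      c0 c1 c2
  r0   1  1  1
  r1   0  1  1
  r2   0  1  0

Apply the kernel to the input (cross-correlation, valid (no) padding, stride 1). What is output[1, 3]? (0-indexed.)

13

The receptive field on the input at this output position is [5 -4 -3 / 5 5 5 / -3 5 4]. Elementwise product with the kernel and sum: 5·1 + -4·1 + -3·1 + 5·1 + 5·1 + 5·1.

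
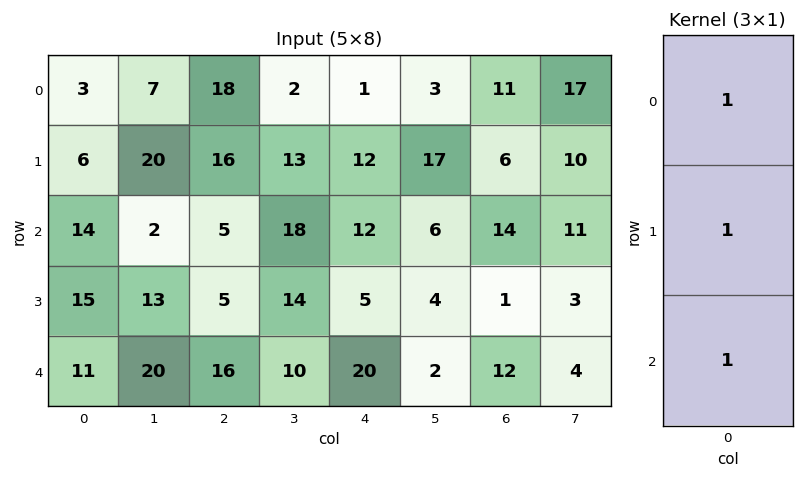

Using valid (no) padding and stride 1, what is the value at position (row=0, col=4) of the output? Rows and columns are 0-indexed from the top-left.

The receptive field on the input at this output position is [1 / 12 / 12]. Elementwise product with the kernel and sum: 1·1 + 12·1 + 12·1.

25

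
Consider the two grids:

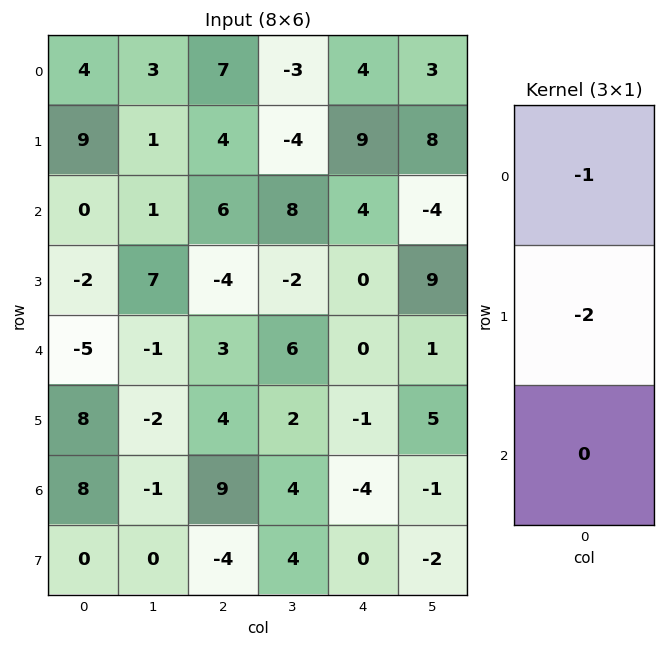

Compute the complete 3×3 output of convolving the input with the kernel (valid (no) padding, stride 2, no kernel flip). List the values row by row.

-22 -15 -22
4 2 -4
-11 -11 2

Output[0,0]: The receptive field on the input at this output position is [4 / 9 / 0]. Elementwise product with the kernel and sum: 4·-1 + 9·-2.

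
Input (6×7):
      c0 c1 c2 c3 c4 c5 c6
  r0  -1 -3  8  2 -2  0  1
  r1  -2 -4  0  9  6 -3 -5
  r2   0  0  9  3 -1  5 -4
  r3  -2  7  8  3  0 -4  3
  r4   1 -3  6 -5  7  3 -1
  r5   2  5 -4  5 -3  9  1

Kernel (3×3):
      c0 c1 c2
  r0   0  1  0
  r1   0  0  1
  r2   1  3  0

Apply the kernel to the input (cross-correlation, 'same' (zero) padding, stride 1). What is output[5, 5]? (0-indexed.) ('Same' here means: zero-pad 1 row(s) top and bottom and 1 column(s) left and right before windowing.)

4

The receptive field on the zero-padded input at this output position is [7 3 -1 / -3 9 1 / 0 0 0]. Elementwise product with the kernel and sum: 3·1 + 1·1 + 0·1 + 0·3.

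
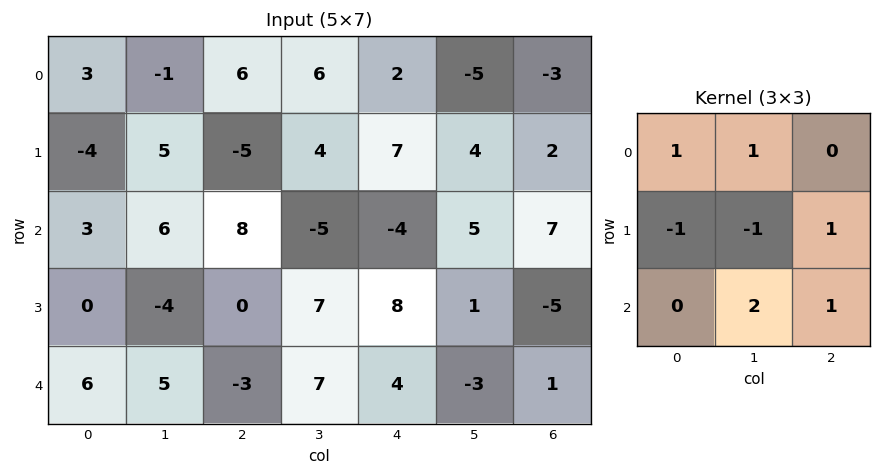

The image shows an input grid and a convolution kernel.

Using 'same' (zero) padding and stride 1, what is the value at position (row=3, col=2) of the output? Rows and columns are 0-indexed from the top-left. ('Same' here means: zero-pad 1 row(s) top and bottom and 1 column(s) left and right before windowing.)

The receptive field on the zero-padded input at this output position is [6 8 -5 / -4 0 7 / 5 -3 7]. Elementwise product with the kernel and sum: 6·1 + 8·1 + -4·-1 + 0·-1 + 7·1 + -3·2 + 7·1.

26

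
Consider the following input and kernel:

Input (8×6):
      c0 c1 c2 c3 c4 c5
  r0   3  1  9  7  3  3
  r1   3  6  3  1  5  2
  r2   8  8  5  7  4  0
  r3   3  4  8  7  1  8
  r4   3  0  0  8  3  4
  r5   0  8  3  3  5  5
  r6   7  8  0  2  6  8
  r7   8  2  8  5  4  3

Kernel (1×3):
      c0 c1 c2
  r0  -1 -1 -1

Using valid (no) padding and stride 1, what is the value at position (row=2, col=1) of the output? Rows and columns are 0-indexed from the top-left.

The receptive field on the input at this output position is [8 5 7]. Elementwise product with the kernel and sum: 8·-1 + 5·-1 + 7·-1.

-20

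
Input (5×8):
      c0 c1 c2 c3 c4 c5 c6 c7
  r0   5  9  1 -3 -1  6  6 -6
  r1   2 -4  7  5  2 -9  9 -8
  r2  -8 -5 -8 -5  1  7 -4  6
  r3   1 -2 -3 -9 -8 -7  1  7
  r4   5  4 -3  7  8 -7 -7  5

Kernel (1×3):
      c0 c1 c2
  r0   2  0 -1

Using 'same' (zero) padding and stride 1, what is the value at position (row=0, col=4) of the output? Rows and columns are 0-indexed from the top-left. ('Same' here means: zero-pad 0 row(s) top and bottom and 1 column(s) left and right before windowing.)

-12

The receptive field on the zero-padded input at this output position is [-3 -1 6]. Elementwise product with the kernel and sum: -3·2 + 6·-1.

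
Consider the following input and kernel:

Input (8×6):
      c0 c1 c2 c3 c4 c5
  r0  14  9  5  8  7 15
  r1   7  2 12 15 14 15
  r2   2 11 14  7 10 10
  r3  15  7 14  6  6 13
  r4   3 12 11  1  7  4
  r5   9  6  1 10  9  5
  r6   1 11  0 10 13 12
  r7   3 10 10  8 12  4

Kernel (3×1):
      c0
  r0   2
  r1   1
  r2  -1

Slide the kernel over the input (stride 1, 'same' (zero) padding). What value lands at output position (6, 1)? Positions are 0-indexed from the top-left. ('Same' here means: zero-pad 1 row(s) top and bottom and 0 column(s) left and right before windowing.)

The receptive field on the zero-padded input at this output position is [6 / 11 / 10]. Elementwise product with the kernel and sum: 6·2 + 11·1 + 10·-1.

13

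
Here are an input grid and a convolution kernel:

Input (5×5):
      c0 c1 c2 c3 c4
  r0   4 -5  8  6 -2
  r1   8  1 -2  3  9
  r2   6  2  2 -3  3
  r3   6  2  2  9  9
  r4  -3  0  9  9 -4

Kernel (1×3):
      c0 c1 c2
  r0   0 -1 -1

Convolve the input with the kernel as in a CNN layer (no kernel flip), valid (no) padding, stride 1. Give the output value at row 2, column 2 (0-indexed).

0

The receptive field on the input at this output position is [2 -3 3]. Elementwise product with the kernel and sum: -3·-1 + 3·-1.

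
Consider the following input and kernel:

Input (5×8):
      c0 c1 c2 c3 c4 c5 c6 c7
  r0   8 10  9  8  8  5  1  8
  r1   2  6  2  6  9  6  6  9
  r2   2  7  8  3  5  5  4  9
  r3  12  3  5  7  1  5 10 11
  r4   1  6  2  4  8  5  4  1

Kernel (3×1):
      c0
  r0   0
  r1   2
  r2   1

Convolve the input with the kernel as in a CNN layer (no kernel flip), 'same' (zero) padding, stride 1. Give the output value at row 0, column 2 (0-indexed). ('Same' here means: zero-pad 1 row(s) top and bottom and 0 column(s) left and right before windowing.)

20

The receptive field on the zero-padded input at this output position is [0 / 9 / 2]. Elementwise product with the kernel and sum: 9·2 + 2·1.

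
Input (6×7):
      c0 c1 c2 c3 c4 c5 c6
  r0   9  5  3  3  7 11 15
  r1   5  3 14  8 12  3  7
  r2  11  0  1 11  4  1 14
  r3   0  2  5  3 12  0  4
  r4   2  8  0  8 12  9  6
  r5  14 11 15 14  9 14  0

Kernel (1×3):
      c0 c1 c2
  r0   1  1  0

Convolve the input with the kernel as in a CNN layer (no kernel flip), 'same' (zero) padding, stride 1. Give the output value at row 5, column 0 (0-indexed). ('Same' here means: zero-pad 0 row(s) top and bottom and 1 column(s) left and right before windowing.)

The receptive field on the zero-padded input at this output position is [0 14 11]. Elementwise product with the kernel and sum: 0·1 + 14·1.

14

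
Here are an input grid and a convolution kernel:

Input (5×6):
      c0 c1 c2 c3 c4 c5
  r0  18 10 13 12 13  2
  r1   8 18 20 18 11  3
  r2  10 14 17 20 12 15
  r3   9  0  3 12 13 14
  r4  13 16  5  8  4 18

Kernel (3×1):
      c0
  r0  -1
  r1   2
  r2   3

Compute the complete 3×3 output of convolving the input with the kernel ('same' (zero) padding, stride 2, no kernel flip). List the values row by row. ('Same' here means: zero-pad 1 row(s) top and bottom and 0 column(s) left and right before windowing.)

Output[0,0]: The receptive field on the zero-padded input at this output position is [0 / 18 / 8]. Elementwise product with the kernel and sum: 0·-1 + 18·2 + 8·3.
Output[0,1]: The receptive field on the zero-padded input at this output position is [0 / 13 / 20]. Elementwise product with the kernel and sum: 0·-1 + 13·2 + 20·3.

60 86 59
39 23 52
17 7 -5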